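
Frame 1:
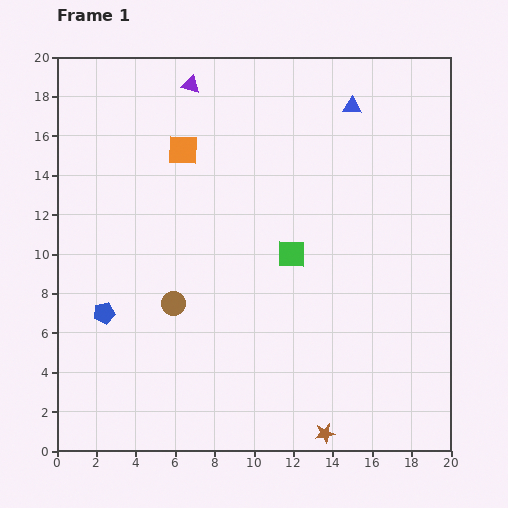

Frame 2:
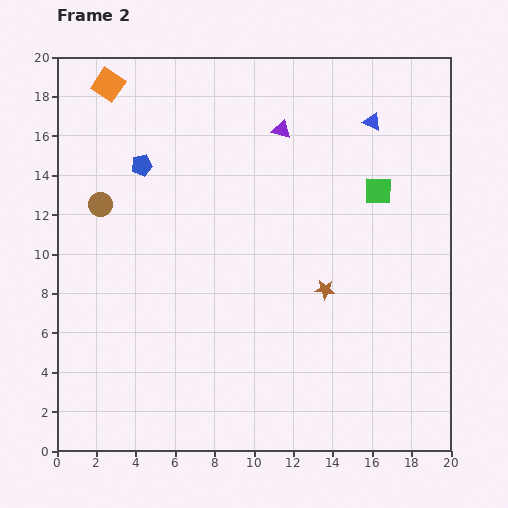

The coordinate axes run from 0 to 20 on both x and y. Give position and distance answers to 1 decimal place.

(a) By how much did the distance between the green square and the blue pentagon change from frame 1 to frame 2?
+2.1

Distance in frame 1: 10.0. Distance in frame 2: 12.1.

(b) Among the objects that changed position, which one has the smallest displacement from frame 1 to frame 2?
the blue triangle

(moved 1.3)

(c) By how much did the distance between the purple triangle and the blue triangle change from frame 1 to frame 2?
-3.7

Distance in frame 1: 8.3. Distance in frame 2: 4.6.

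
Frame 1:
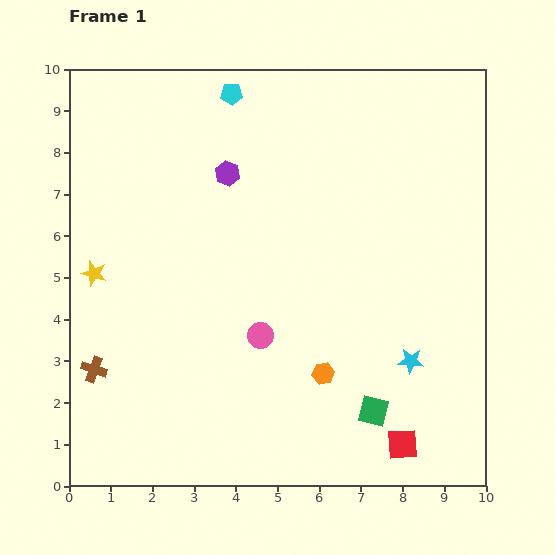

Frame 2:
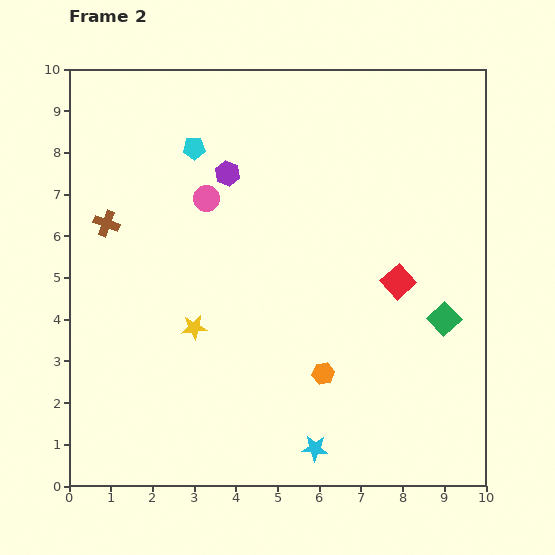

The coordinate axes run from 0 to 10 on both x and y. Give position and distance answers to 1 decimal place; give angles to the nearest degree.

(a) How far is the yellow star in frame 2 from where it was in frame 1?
2.7

The yellow star moved from (0.6, 5.1) to (3.0, 3.8), a distance of √(2.4² + 1.3²) ≈ 2.7.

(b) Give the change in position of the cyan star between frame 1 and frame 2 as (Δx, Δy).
(-2.3, -2.1)

The cyan star was at (8.2, 3.0) in frame 1 and (5.9, 0.9) in frame 2.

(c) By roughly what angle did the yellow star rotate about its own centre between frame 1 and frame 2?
22° counter-clockwise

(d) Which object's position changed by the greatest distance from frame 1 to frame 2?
the red square

(moved 3.9; next 3.5)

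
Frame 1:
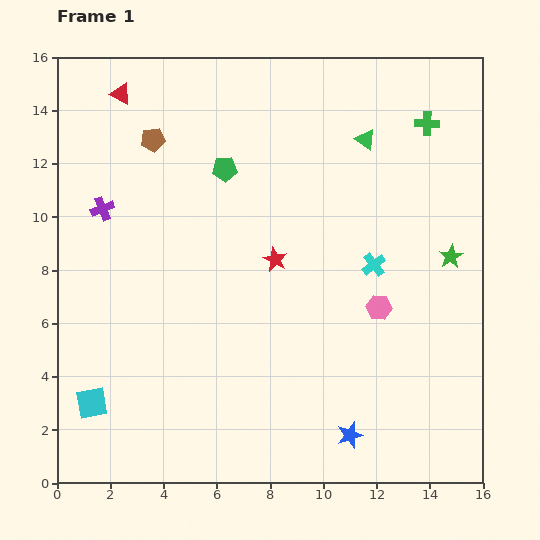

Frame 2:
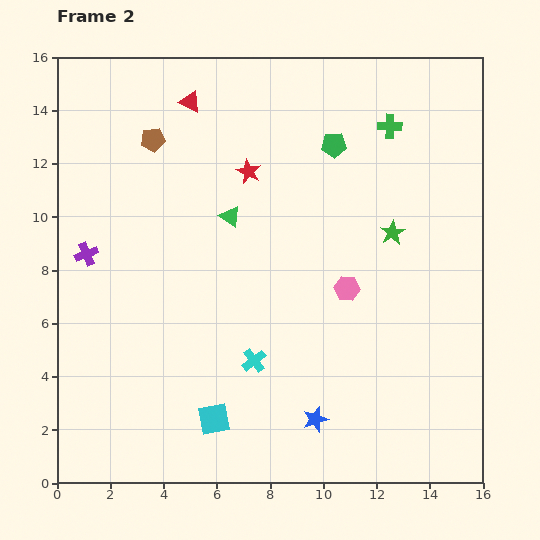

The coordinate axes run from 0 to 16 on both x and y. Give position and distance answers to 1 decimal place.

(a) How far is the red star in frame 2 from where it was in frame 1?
3.4

The red star moved from (8.2, 8.4) to (7.2, 11.7), a distance of √(1.0² + 3.3²) ≈ 3.4.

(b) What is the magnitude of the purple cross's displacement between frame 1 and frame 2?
1.8

The purple cross moved from (1.7, 10.3) to (1.1, 8.6), a distance of √(0.6² + 1.7²) ≈ 1.8.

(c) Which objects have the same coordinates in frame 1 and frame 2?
the brown pentagon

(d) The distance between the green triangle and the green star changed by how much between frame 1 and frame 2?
+0.7

Distance in frame 1: 5.4. Distance in frame 2: 6.1.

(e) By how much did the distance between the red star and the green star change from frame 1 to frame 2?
-0.7

Distance in frame 1: 6.6. Distance in frame 2: 5.9.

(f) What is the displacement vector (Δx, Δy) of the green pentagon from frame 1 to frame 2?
(4.1, 0.9)

The green pentagon was at (6.3, 11.8) in frame 1 and (10.4, 12.7) in frame 2.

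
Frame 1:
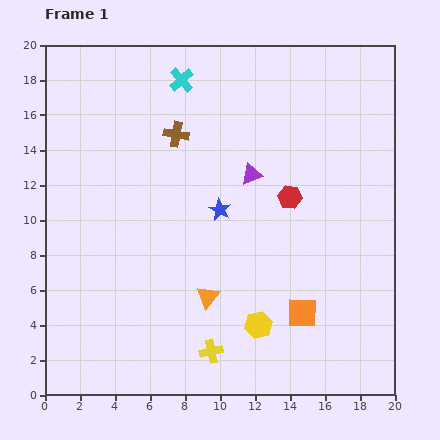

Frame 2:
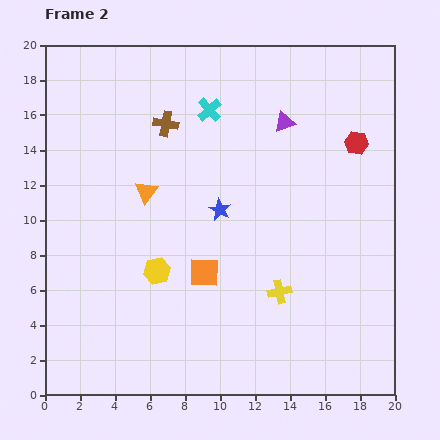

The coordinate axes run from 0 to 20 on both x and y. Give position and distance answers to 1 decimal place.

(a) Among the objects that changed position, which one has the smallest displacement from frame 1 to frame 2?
the brown cross

(moved 0.8)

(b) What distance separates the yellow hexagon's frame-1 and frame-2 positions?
6.6

The yellow hexagon moved from (12.2, 4.0) to (6.4, 7.1), a distance of √(5.8² + 3.1²) ≈ 6.6.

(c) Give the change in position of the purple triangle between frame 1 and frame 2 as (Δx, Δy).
(1.9, 3.0)

The purple triangle was at (11.8, 12.6) in frame 1 and (13.7, 15.6) in frame 2.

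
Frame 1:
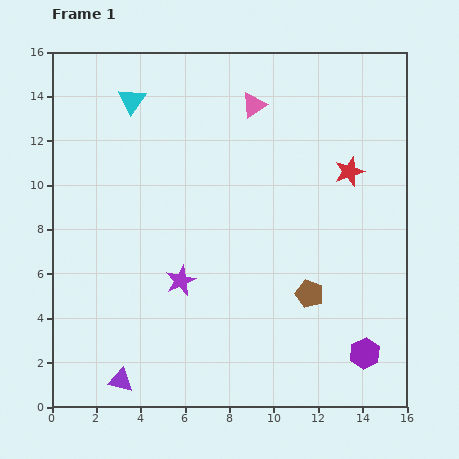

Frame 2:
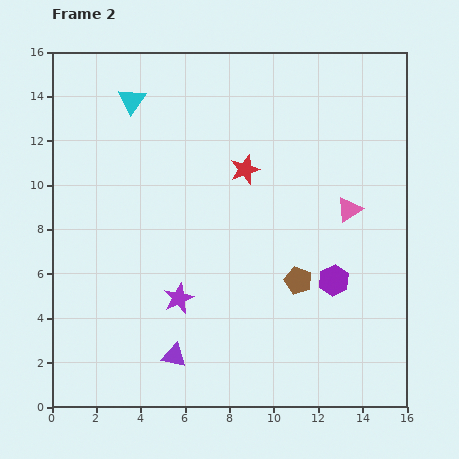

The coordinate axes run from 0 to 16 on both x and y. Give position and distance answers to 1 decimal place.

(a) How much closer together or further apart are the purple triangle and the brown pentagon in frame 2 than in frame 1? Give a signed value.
-2.8

Distance in frame 1: 9.4. Distance in frame 2: 6.6.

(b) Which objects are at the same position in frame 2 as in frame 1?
the cyan triangle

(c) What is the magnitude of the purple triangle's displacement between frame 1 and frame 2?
2.6

The purple triangle moved from (3.1, 1.2) to (5.5, 2.3), a distance of √(2.4² + 1.1²) ≈ 2.6.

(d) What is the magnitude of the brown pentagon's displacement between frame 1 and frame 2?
0.8

The brown pentagon moved from (11.6, 5.1) to (11.1, 5.7), a distance of √(0.5² + 0.6²) ≈ 0.8.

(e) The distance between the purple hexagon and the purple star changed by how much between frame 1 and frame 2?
-1.9

Distance in frame 1: 8.9. Distance in frame 2: 7.0.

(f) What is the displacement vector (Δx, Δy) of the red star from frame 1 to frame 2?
(-4.7, 0.1)

The red star was at (13.4, 10.6) in frame 1 and (8.7, 10.7) in frame 2.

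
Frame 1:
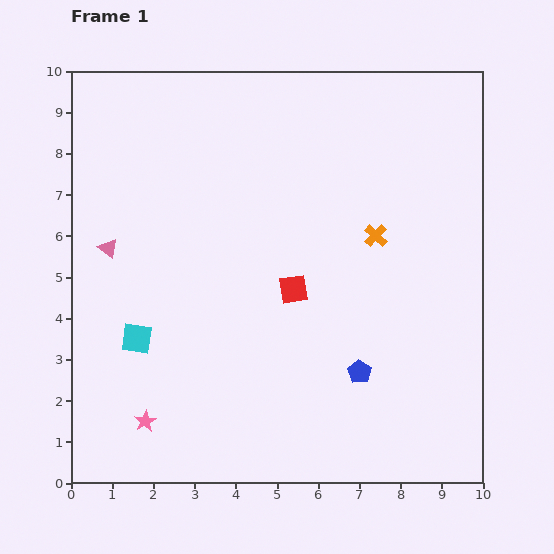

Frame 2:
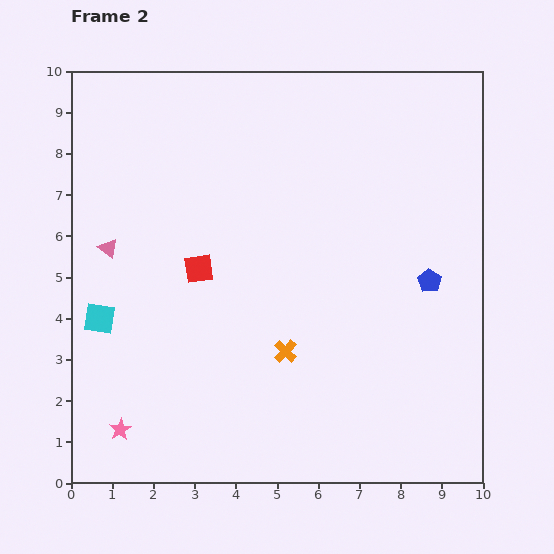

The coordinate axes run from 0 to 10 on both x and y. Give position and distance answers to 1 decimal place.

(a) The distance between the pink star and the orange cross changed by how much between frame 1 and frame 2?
-2.8

Distance in frame 1: 7.2. Distance in frame 2: 4.4.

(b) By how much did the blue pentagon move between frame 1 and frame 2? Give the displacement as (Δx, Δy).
(1.7, 2.2)

The blue pentagon was at (7.0, 2.7) in frame 1 and (8.7, 4.9) in frame 2.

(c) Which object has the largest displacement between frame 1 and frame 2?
the orange cross

(moved 3.6; next 2.8)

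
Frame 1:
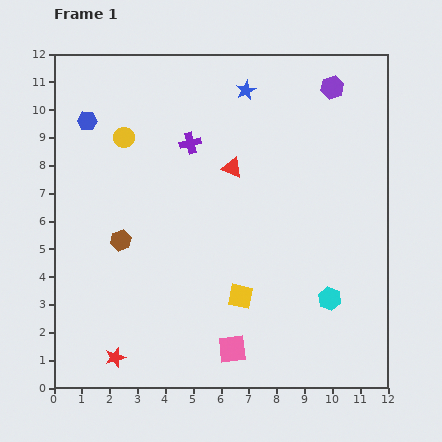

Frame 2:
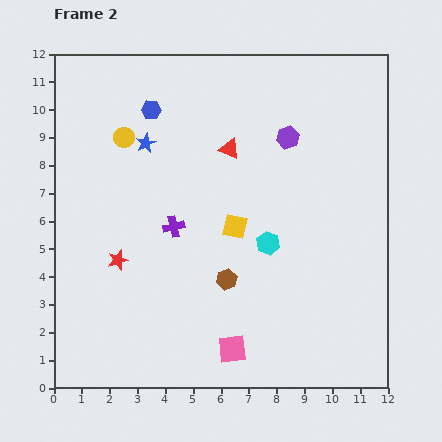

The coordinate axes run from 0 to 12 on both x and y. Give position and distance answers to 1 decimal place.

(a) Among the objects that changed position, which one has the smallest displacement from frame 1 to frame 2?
the red triangle

(moved 0.7)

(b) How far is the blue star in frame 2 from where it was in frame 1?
4.1

The blue star moved from (6.9, 10.7) to (3.3, 8.8), a distance of √(3.6² + 1.9²) ≈ 4.1.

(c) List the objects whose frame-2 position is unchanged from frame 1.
the yellow circle, the pink square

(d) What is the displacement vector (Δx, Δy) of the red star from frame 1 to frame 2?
(0.1, 3.5)

The red star was at (2.2, 1.1) in frame 1 and (2.3, 4.6) in frame 2.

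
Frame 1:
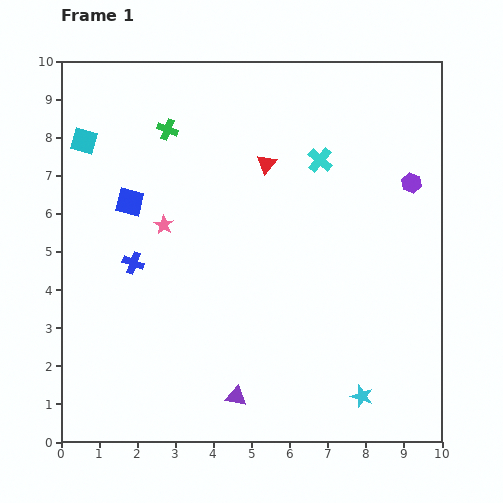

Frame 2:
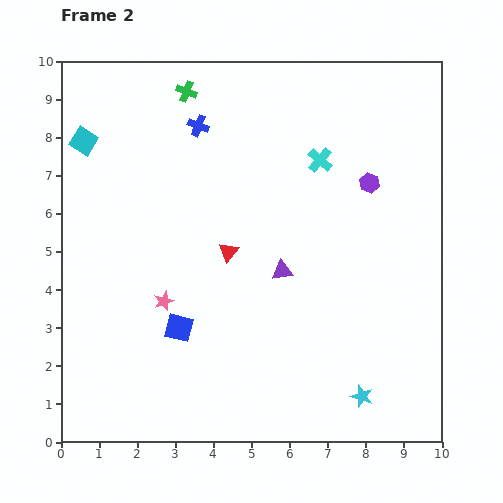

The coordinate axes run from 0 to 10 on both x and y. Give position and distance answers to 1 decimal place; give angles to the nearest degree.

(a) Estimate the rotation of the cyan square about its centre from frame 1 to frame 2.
18° clockwise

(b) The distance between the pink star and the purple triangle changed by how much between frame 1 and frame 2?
-1.7

Distance in frame 1: 4.9. Distance in frame 2: 3.2.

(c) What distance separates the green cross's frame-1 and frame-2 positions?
1.1

The green cross moved from (2.8, 8.2) to (3.3, 9.2), a distance of √(0.5² + 1.0²) ≈ 1.1.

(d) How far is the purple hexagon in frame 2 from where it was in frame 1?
1.1

The purple hexagon moved from (9.2, 6.8) to (8.1, 6.8), a distance of √(1.1² + 0.0²) ≈ 1.1.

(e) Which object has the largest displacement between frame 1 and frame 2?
the blue cross

(moved 4.0; next 3.5)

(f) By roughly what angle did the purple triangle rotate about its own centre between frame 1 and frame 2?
19° counter-clockwise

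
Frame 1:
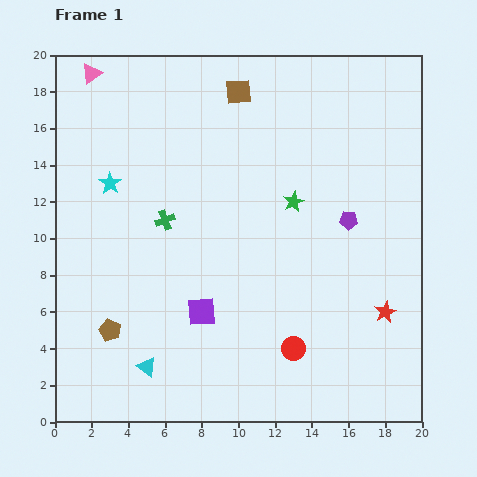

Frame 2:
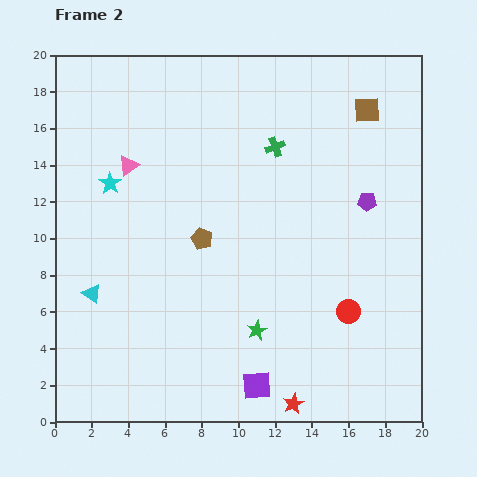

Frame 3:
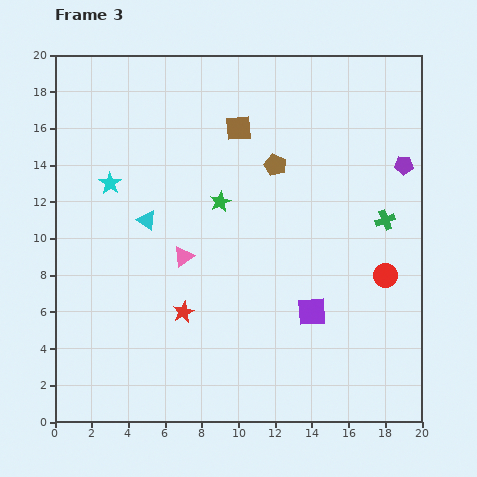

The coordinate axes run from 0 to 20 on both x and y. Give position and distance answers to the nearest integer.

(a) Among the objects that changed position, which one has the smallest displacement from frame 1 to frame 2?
the purple pentagon

(moved 1)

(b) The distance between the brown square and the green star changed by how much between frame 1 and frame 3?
-3

Distance in frame 1: 7. Distance in frame 3: 4.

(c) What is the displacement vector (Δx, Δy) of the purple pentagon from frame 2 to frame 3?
(2, 2)

The purple pentagon was at (17, 12) in frame 2 and (19, 14) in frame 3.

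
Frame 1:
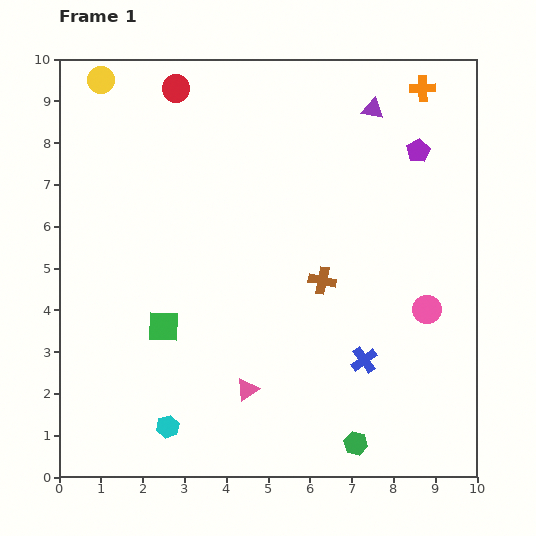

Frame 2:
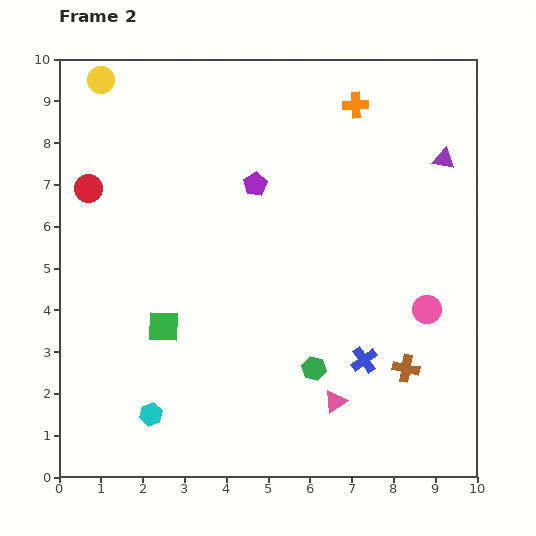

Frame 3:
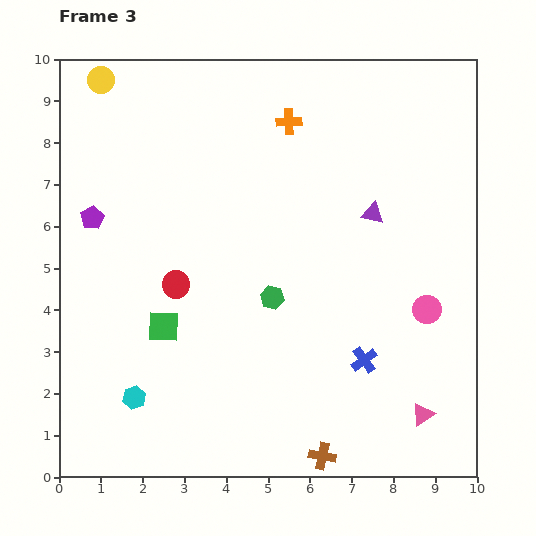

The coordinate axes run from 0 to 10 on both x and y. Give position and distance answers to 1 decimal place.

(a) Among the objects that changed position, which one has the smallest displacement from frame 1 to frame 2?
the cyan hexagon

(moved 0.5)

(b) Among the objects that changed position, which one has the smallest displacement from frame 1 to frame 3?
the cyan hexagon

(moved 1.1)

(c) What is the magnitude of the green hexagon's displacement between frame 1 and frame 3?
4.0

The green hexagon moved from (7.1, 0.8) to (5.1, 4.3), a distance of √(2.0² + 3.5²) ≈ 4.0.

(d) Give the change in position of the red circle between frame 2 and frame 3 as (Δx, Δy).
(2.1, -2.3)

The red circle was at (0.7, 6.9) in frame 2 and (2.8, 4.6) in frame 3.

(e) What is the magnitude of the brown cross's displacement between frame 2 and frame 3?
2.9

The brown cross moved from (8.3, 2.6) to (6.3, 0.5), a distance of √(2.0² + 2.1²) ≈ 2.9.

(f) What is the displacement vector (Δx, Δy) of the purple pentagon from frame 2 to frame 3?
(-3.9, -0.8)

The purple pentagon was at (4.7, 7.0) in frame 2 and (0.8, 6.2) in frame 3.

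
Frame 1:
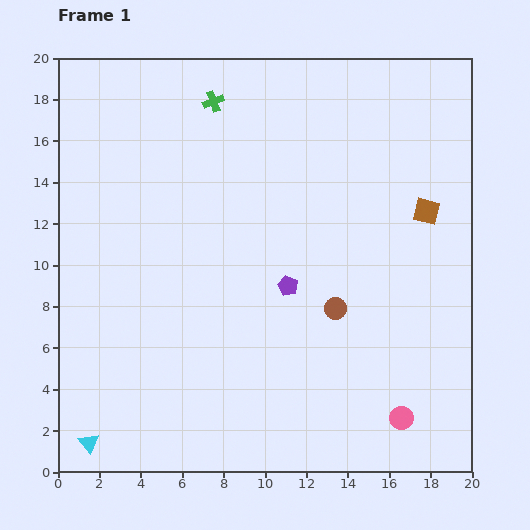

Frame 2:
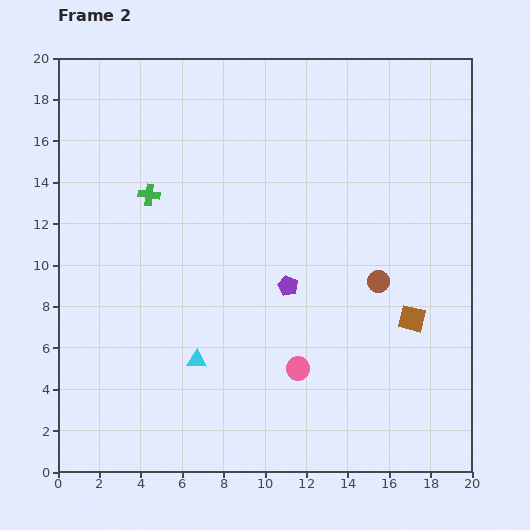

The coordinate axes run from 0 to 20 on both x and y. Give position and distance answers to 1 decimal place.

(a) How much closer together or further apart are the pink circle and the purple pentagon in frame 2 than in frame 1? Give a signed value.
-4.4

Distance in frame 1: 8.4. Distance in frame 2: 4.0.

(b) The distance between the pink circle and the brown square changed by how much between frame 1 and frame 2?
-4.1

Distance in frame 1: 10.1. Distance in frame 2: 6.0.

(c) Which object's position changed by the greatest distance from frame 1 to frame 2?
the cyan triangle

(moved 6.6; next 5.5)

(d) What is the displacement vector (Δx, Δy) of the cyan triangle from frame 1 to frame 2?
(5.2, 4.0)

The cyan triangle was at (1.5, 1.4) in frame 1 and (6.7, 5.4) in frame 2.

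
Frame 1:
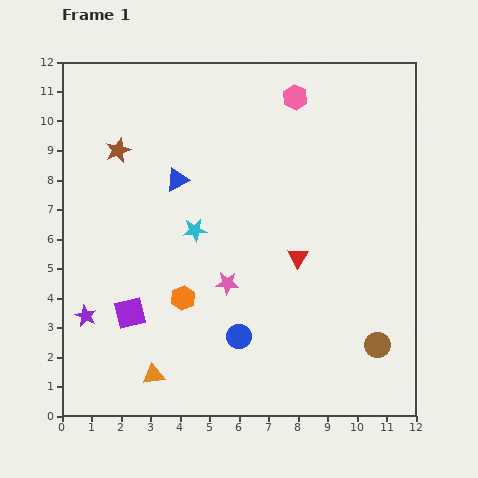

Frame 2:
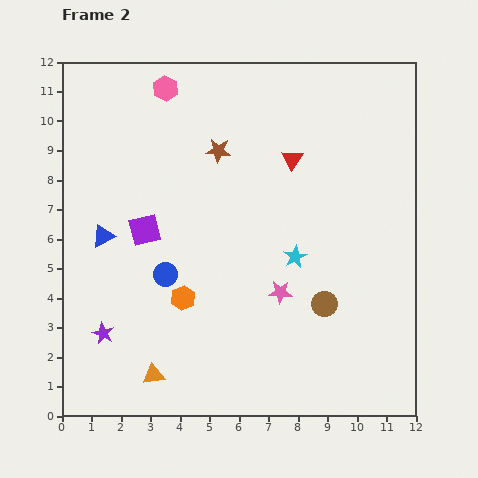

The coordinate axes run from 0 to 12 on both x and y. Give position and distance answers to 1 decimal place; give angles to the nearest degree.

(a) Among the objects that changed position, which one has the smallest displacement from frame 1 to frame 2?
the purple star

(moved 0.8)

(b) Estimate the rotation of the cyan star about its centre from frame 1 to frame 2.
20° counter-clockwise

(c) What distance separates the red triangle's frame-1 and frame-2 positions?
3.3

The red triangle moved from (8.0, 5.4) to (7.8, 8.7), a distance of √(0.2² + 3.3²) ≈ 3.3.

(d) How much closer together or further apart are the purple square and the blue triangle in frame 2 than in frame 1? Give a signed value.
-3.4

Distance in frame 1: 4.8. Distance in frame 2: 1.4.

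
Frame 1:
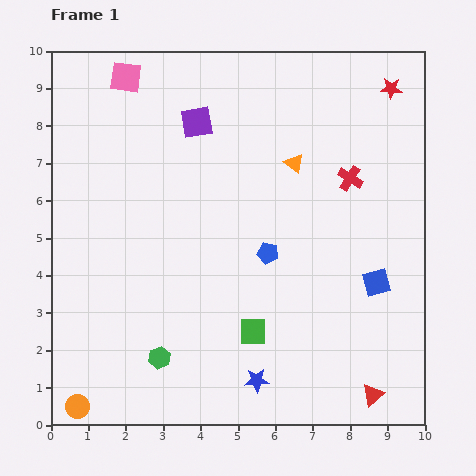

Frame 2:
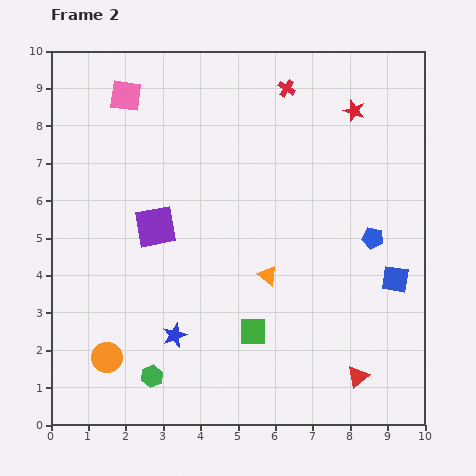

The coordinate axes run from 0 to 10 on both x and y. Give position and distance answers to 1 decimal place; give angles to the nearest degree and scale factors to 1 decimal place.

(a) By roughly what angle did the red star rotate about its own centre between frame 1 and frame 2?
16° clockwise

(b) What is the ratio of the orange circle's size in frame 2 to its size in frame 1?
1.3×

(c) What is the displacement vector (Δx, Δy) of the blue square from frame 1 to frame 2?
(0.5, 0.1)

The blue square was at (8.7, 3.8) in frame 1 and (9.2, 3.9) in frame 2.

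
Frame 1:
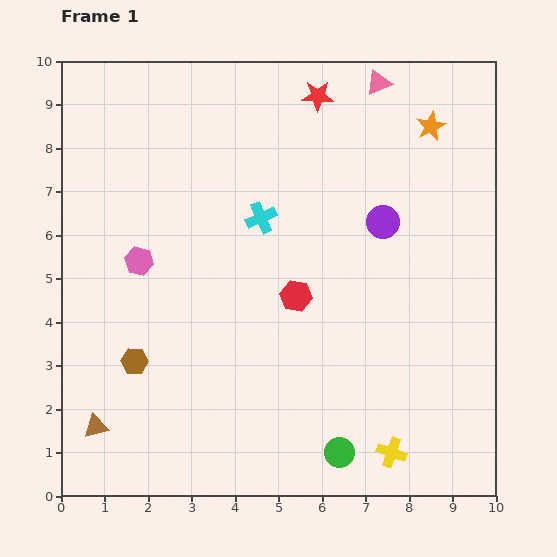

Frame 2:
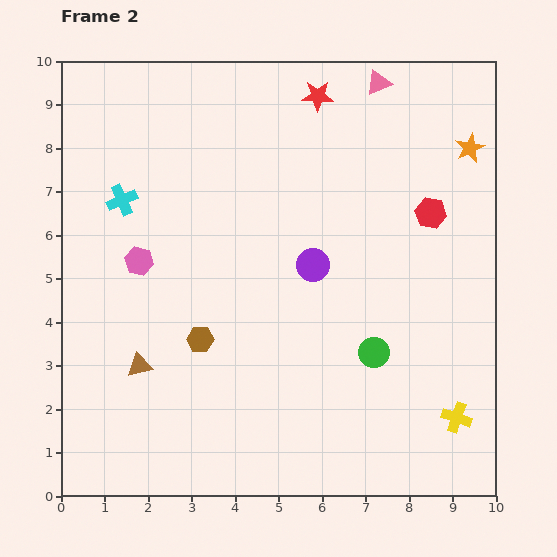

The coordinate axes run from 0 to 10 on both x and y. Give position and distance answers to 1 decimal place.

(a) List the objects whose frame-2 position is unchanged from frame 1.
the pink triangle, the red star, the pink hexagon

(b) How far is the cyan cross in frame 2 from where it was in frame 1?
3.2

The cyan cross moved from (4.6, 6.4) to (1.4, 6.8), a distance of √(3.2² + 0.4²) ≈ 3.2.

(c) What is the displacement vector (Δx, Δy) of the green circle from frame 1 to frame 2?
(0.8, 2.3)

The green circle was at (6.4, 1.0) in frame 1 and (7.2, 3.3) in frame 2.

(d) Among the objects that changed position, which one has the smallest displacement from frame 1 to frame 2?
the orange star

(moved 1.0)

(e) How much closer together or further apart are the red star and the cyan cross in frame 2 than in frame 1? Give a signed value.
+2.0

Distance in frame 1: 3.1. Distance in frame 2: 5.1.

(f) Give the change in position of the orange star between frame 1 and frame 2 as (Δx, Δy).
(0.9, -0.5)

The orange star was at (8.5, 8.5) in frame 1 and (9.4, 8.0) in frame 2.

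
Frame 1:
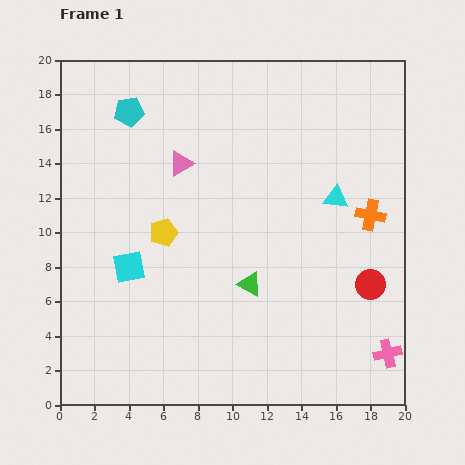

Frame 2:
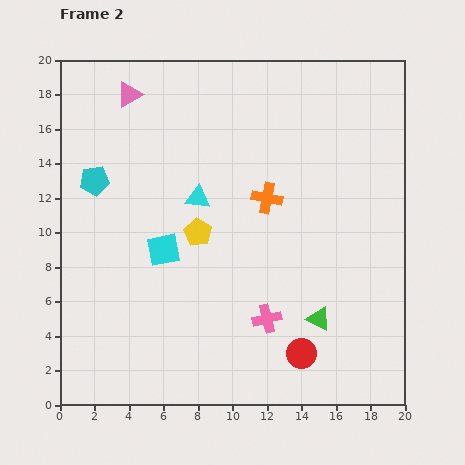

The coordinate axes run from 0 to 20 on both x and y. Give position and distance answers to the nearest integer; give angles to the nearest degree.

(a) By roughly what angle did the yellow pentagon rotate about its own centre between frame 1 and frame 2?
22° counter-clockwise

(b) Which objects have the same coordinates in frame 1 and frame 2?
none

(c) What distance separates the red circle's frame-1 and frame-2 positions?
6

The red circle moved from (18, 7) to (14, 3), a distance of √(4² + 4²) ≈ 6.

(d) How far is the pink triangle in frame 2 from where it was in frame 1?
5

The pink triangle moved from (7, 14) to (4, 18), a distance of √(3² + 4²) ≈ 5.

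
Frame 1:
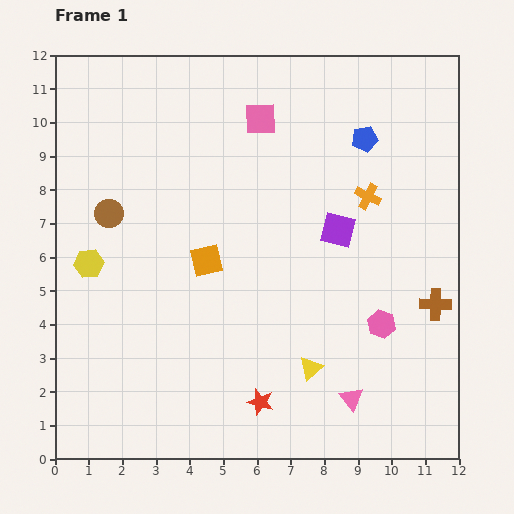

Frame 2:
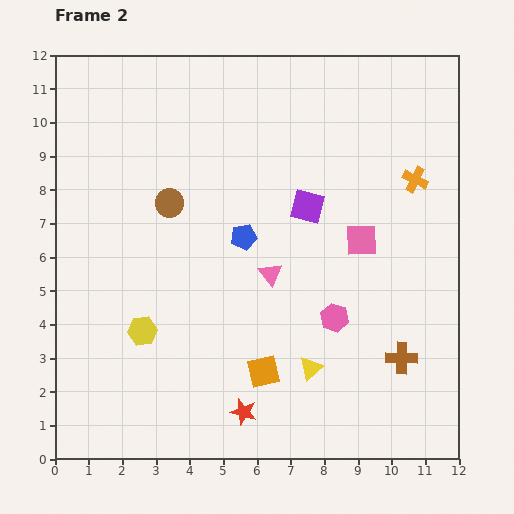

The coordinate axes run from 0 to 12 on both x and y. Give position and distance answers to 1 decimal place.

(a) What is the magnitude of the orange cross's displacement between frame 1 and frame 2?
1.5

The orange cross moved from (9.3, 7.8) to (10.7, 8.3), a distance of √(1.4² + 0.5²) ≈ 1.5.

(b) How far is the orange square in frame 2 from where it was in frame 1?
3.7

The orange square moved from (4.5, 5.9) to (6.2, 2.6), a distance of √(1.7² + 3.3²) ≈ 3.7.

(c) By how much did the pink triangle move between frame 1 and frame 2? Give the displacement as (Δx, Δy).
(-2.4, 3.7)

The pink triangle was at (8.8, 1.8) in frame 1 and (6.4, 5.5) in frame 2.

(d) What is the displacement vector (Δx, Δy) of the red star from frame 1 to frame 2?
(-0.5, -0.3)

The red star was at (6.1, 1.7) in frame 1 and (5.6, 1.4) in frame 2.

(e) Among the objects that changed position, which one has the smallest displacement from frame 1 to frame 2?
the red star

(moved 0.6)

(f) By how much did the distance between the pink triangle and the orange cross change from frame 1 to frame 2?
-0.9

Distance in frame 1: 6.0. Distance in frame 2: 5.1.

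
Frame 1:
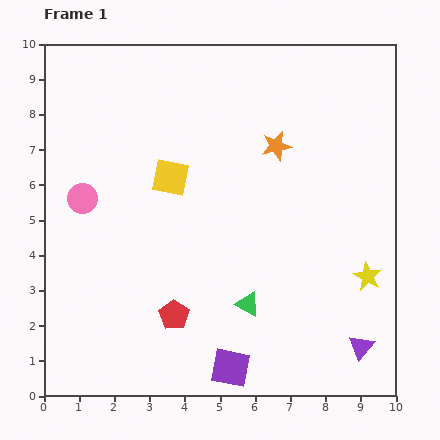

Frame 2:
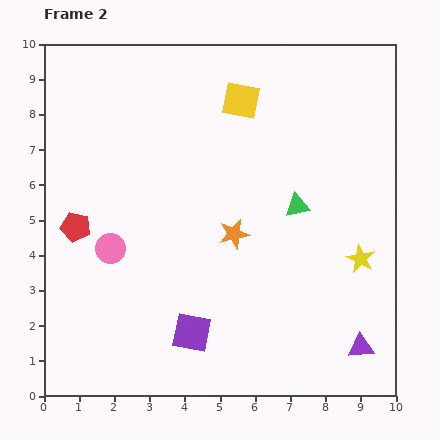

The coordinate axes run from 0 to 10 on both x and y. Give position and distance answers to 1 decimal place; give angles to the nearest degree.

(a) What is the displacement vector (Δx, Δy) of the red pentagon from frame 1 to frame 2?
(-2.8, 2.5)

The red pentagon was at (3.7, 2.3) in frame 1 and (0.9, 4.8) in frame 2.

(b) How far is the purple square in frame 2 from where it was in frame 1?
1.5

The purple square moved from (5.3, 0.8) to (4.2, 1.8), a distance of √(1.1² + 1.0²) ≈ 1.5.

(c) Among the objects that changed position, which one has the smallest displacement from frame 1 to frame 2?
the yellow star

(moved 0.5)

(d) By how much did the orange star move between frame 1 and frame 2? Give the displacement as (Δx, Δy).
(-1.2, -2.5)

The orange star was at (6.6, 7.1) in frame 1 and (5.4, 4.6) in frame 2.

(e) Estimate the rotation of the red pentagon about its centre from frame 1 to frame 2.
22° counter-clockwise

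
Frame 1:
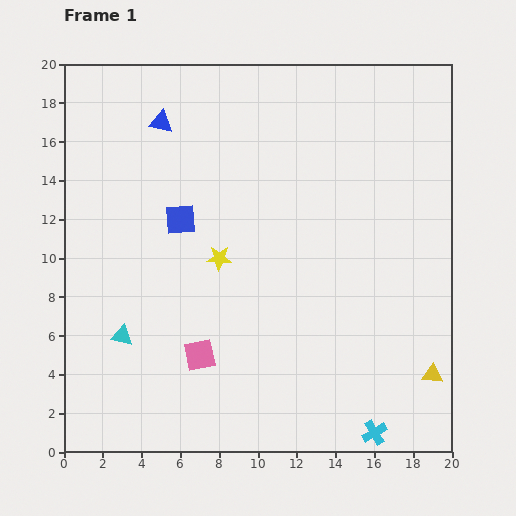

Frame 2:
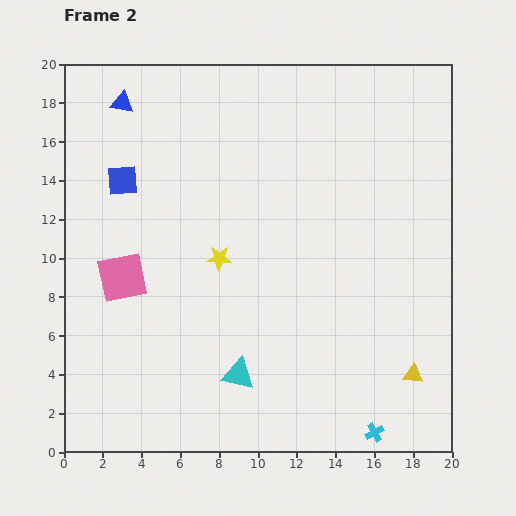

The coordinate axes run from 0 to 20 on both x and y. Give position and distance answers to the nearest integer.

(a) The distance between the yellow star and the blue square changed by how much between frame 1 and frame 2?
+3

Distance in frame 1: 3. Distance in frame 2: 6.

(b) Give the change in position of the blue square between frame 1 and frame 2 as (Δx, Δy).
(-3, 2)

The blue square was at (6, 12) in frame 1 and (3, 14) in frame 2.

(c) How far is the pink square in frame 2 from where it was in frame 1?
6

The pink square moved from (7, 5) to (3, 9), a distance of √(4² + 4²) ≈ 6.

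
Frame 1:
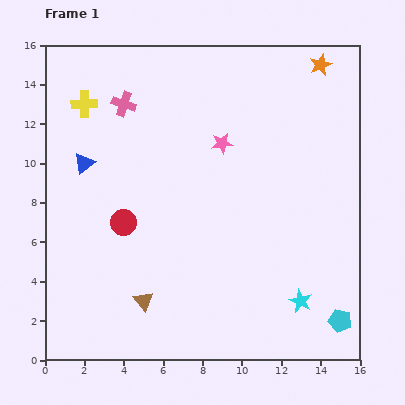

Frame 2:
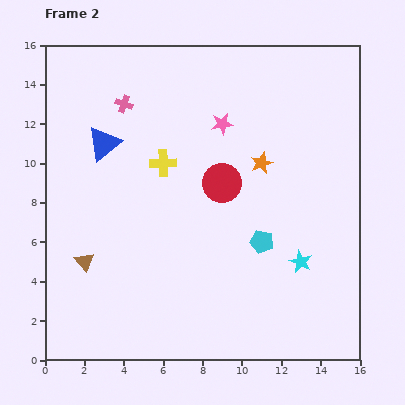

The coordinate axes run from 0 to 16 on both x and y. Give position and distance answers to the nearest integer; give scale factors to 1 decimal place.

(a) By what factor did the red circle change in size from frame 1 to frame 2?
1.5×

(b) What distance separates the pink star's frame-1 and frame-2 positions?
1

The pink star moved from (9, 11) to (9, 12), a distance of √(0² + 1²) ≈ 1.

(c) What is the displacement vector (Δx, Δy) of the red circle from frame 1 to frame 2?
(5, 2)

The red circle was at (4, 7) in frame 1 and (9, 9) in frame 2.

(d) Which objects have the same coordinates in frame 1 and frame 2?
the pink cross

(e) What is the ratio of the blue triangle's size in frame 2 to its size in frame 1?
1.6×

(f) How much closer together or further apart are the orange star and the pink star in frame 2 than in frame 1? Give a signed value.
-3

Distance in frame 1: 6. Distance in frame 2: 3.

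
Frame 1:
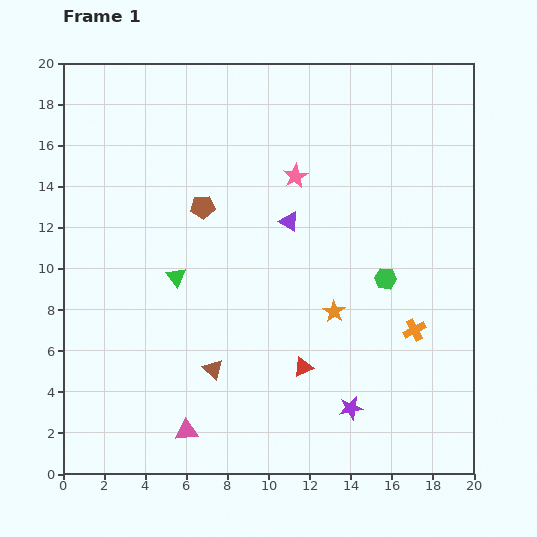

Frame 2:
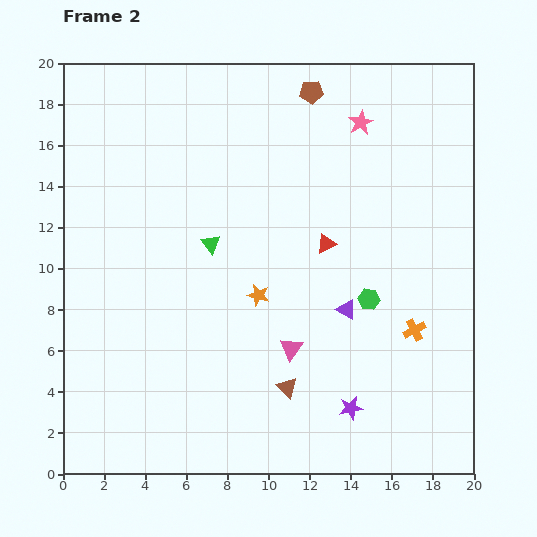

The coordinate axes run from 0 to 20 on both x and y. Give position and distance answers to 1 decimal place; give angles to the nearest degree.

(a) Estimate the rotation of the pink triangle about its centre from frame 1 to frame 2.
50° counter-clockwise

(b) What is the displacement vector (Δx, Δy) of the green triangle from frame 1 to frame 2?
(1.7, 1.6)

The green triangle was at (5.5, 9.6) in frame 1 and (7.2, 11.2) in frame 2.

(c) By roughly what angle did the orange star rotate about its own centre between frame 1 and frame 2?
18° counter-clockwise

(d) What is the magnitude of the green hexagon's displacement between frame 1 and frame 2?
1.3

The green hexagon moved from (15.7, 9.5) to (14.9, 8.5), a distance of √(0.8² + 1.0²) ≈ 1.3.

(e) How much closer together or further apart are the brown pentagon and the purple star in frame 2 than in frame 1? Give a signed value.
+3.3

Distance in frame 1: 12.2. Distance in frame 2: 15.5.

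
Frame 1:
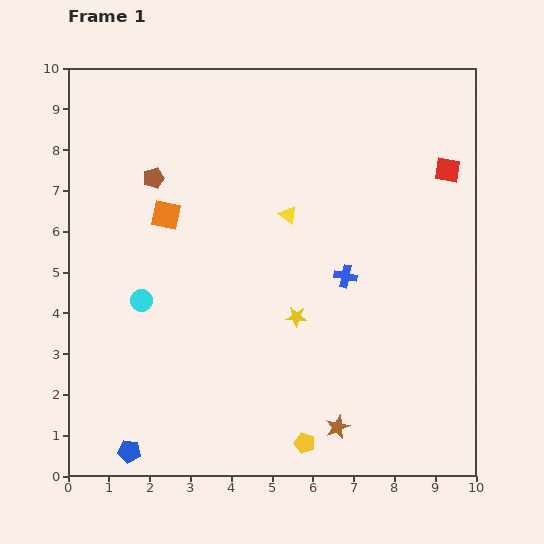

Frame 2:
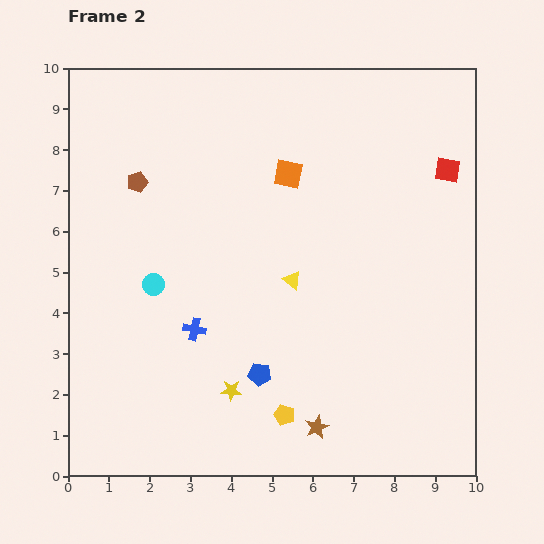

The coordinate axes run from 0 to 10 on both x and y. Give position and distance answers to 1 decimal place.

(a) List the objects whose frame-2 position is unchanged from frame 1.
the red square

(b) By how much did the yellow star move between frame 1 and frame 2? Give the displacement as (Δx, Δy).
(-1.6, -1.8)

The yellow star was at (5.6, 3.9) in frame 1 and (4.0, 2.1) in frame 2.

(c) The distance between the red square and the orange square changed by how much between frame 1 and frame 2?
-3.1

Distance in frame 1: 7.0. Distance in frame 2: 3.9.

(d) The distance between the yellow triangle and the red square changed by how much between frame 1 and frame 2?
+0.6

Distance in frame 1: 4.1. Distance in frame 2: 4.7.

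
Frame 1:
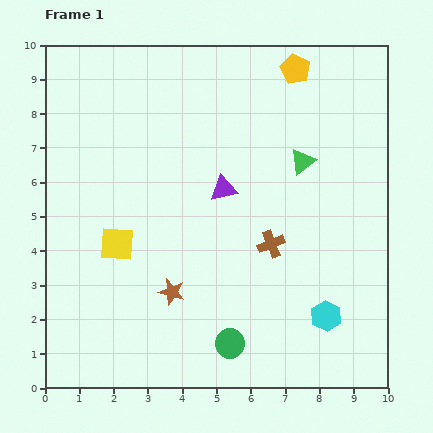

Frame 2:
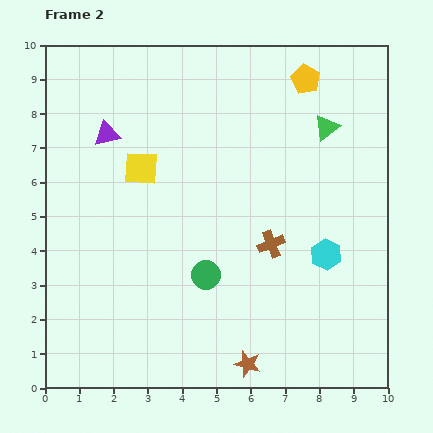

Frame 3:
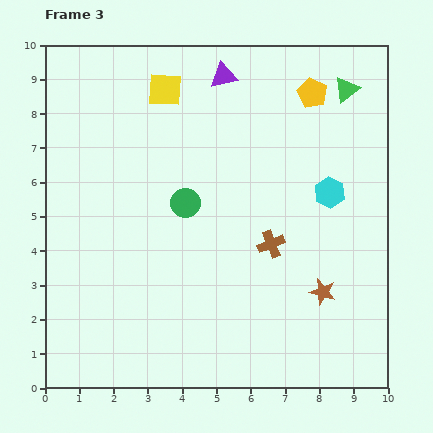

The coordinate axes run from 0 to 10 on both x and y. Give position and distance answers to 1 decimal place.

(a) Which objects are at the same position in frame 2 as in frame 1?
the brown cross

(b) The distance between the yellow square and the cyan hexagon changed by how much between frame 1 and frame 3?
-0.8

Distance in frame 1: 6.5. Distance in frame 3: 5.7.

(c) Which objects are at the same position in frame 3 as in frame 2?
the brown cross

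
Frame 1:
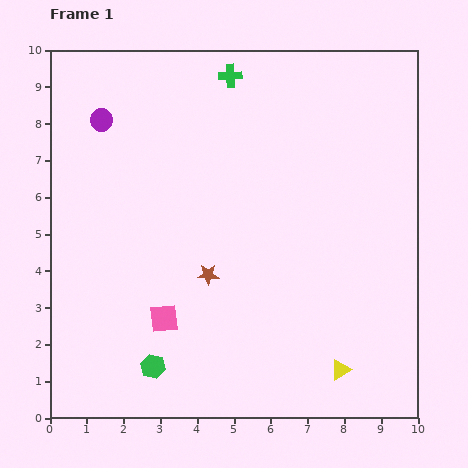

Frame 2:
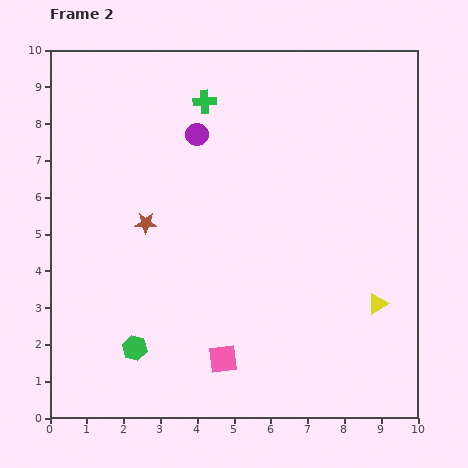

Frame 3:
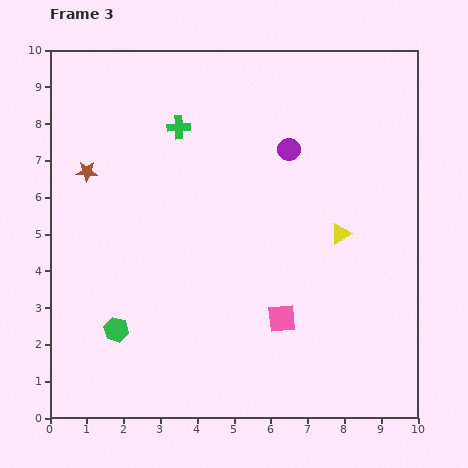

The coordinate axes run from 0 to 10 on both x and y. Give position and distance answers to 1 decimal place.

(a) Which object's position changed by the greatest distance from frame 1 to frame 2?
the purple circle

(moved 2.6; next 2.2)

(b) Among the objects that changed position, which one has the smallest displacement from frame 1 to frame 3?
the green hexagon

(moved 1.4)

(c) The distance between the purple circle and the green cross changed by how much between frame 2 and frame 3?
+2.2

Distance in frame 2: 0.9. Distance in frame 3: 3.1.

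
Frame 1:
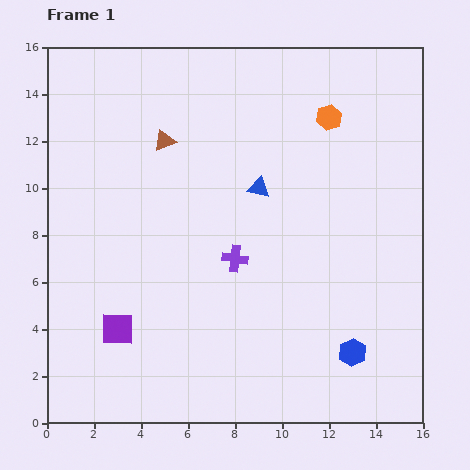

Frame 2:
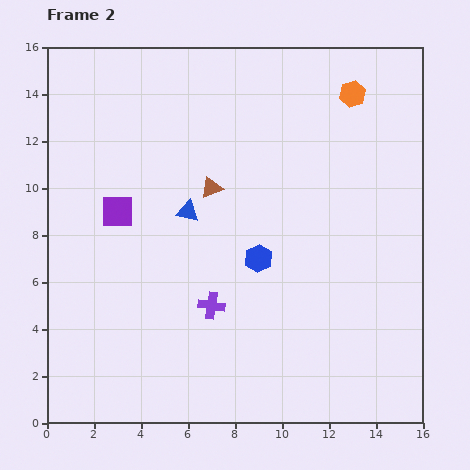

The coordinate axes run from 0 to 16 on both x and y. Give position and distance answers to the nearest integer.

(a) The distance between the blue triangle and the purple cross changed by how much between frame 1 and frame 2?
+1

Distance in frame 1: 3. Distance in frame 2: 4.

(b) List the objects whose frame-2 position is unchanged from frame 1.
none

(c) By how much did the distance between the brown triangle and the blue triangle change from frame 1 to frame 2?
-3

Distance in frame 1: 4. Distance in frame 2: 1.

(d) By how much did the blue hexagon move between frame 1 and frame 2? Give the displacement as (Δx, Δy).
(-4, 4)

The blue hexagon was at (13, 3) in frame 1 and (9, 7) in frame 2.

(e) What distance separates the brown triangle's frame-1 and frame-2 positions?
3

The brown triangle moved from (5, 12) to (7, 10), a distance of √(2² + 2²) ≈ 3.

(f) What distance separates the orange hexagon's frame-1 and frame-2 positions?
1

The orange hexagon moved from (12, 13) to (13, 14), a distance of √(1² + 1²) ≈ 1.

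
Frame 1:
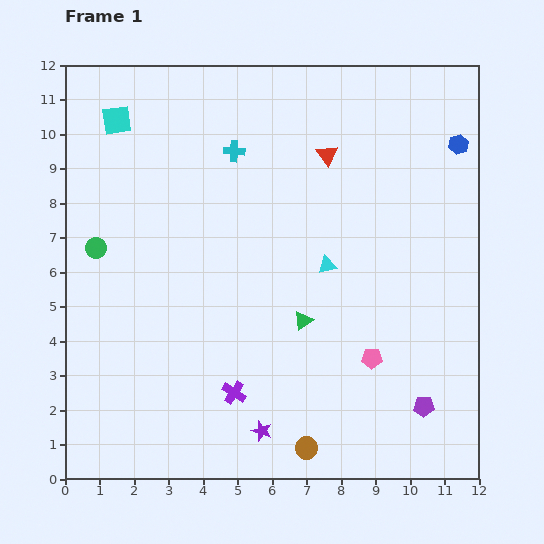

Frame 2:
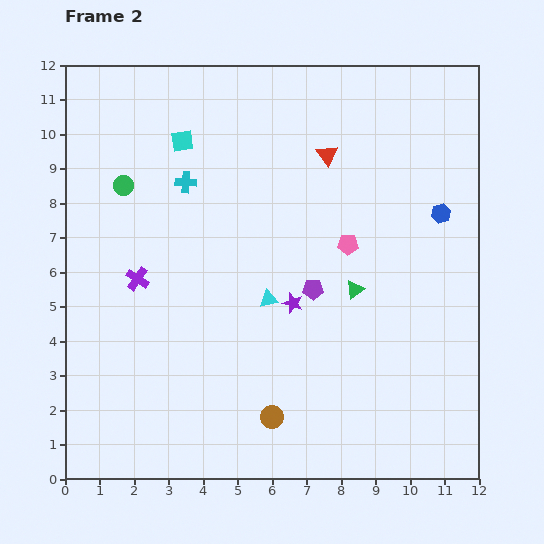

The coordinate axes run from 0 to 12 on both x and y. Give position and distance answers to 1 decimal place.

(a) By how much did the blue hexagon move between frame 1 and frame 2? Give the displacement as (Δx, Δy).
(-0.5, -2.0)

The blue hexagon was at (11.4, 9.7) in frame 1 and (10.9, 7.7) in frame 2.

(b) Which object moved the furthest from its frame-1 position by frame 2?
the purple pentagon

(moved 4.7; next 4.3)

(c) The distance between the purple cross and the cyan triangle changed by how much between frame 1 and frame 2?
-0.8

Distance in frame 1: 4.6. Distance in frame 2: 3.8.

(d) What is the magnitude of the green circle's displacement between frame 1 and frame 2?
2.0

The green circle moved from (0.9, 6.7) to (1.7, 8.5), a distance of √(0.8² + 1.8²) ≈ 2.0.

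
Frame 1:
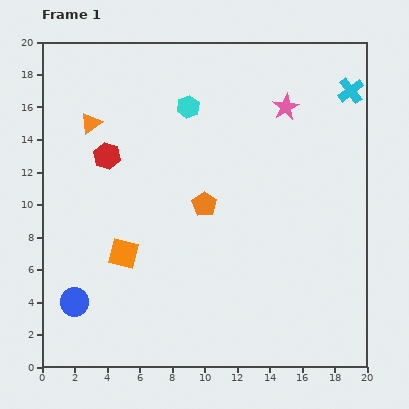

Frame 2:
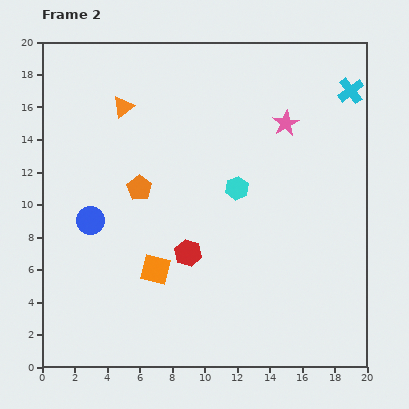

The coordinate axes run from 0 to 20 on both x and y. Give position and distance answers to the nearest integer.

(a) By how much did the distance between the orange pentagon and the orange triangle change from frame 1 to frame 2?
-4

Distance in frame 1: 9. Distance in frame 2: 5.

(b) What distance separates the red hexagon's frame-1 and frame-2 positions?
8

The red hexagon moved from (4, 13) to (9, 7), a distance of √(5² + 6²) ≈ 8.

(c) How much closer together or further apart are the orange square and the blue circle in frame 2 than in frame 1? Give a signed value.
+1

Distance in frame 1: 4. Distance in frame 2: 5.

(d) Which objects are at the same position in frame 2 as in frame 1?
the cyan cross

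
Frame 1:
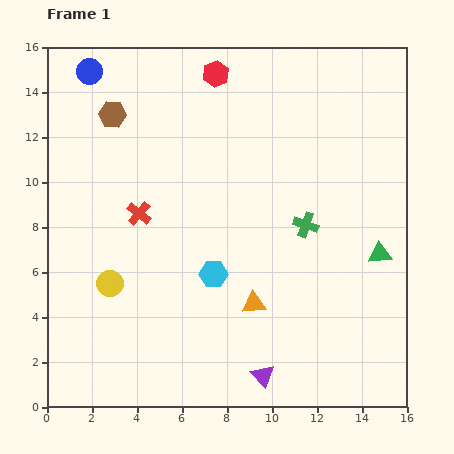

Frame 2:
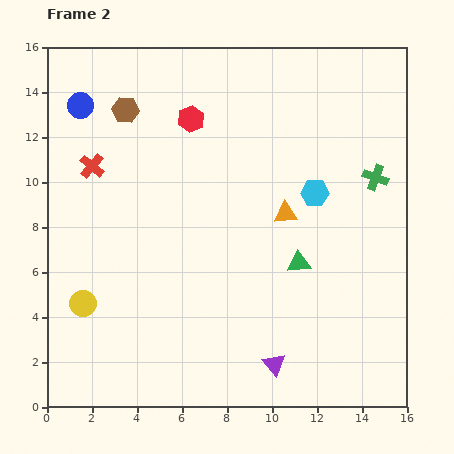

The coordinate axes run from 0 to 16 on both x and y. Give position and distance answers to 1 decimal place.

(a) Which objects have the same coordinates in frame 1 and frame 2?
none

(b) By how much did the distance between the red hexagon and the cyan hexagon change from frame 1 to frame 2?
-2.5

Distance in frame 1: 8.9. Distance in frame 2: 6.4.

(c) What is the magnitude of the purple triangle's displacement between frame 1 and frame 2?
0.7

The purple triangle moved from (9.6, 1.4) to (10.1, 1.9), a distance of √(0.5² + 0.5²) ≈ 0.7.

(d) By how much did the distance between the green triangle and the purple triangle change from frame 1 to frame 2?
-2.9

Distance in frame 1: 7.5. Distance in frame 2: 4.6.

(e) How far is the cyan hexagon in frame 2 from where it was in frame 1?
5.8

The cyan hexagon moved from (7.4, 5.9) to (11.9, 9.5), a distance of √(4.5² + 3.6²) ≈ 5.8.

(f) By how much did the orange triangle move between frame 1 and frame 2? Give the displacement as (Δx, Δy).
(1.4, 4.0)

The orange triangle was at (9.2, 4.6) in frame 1 and (10.6, 8.6) in frame 2.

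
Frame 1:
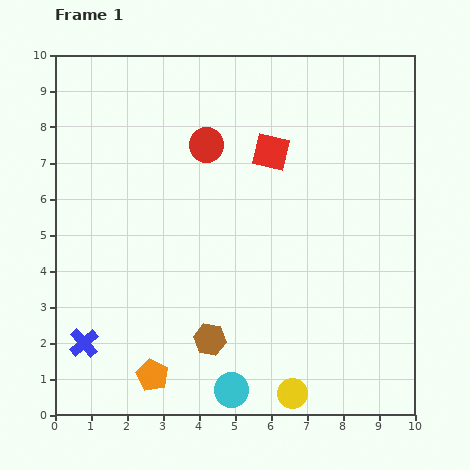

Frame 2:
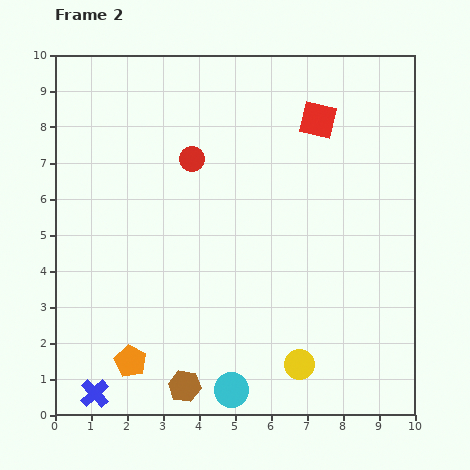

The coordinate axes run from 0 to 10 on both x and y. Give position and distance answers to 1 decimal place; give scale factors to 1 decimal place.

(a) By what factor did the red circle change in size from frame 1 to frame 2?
0.7×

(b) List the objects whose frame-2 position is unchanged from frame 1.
the cyan circle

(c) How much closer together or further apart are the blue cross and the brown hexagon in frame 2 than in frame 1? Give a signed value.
-1.0

Distance in frame 1: 3.5. Distance in frame 2: 2.5.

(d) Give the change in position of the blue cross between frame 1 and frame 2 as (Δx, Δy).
(0.3, -1.4)

The blue cross was at (0.8, 2.0) in frame 1 and (1.1, 0.6) in frame 2.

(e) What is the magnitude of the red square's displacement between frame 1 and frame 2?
1.6

The red square moved from (6.0, 7.3) to (7.3, 8.2), a distance of √(1.3² + 0.9²) ≈ 1.6.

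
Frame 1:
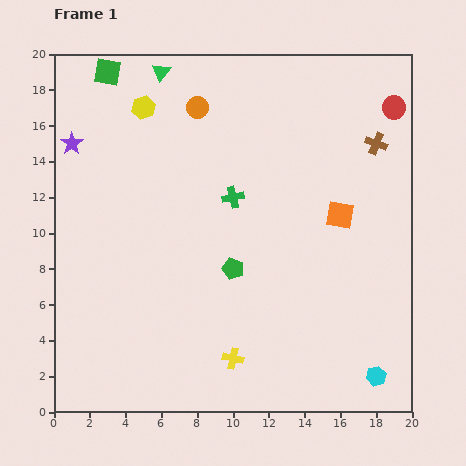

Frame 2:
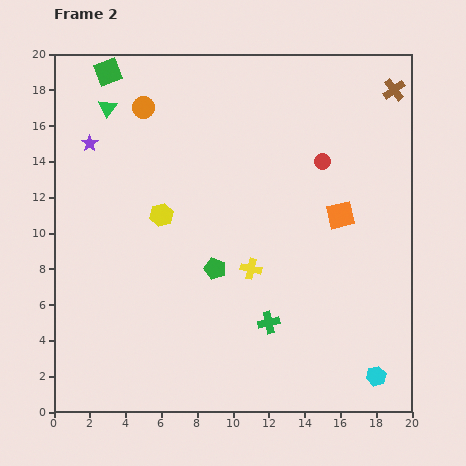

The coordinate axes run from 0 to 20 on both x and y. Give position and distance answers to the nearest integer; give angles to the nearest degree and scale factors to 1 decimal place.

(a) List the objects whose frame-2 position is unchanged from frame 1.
the cyan hexagon, the orange square, the green square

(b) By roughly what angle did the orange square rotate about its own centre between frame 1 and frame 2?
23° counter-clockwise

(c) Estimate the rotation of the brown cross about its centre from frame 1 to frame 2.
31° clockwise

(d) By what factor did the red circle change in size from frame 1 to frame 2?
0.6×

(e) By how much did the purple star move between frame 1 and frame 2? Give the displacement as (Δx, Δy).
(1, 0)

The purple star was at (1, 15) in frame 1 and (2, 15) in frame 2.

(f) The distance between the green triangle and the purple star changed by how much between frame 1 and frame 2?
-4

Distance in frame 1: 6. Distance in frame 2: 2.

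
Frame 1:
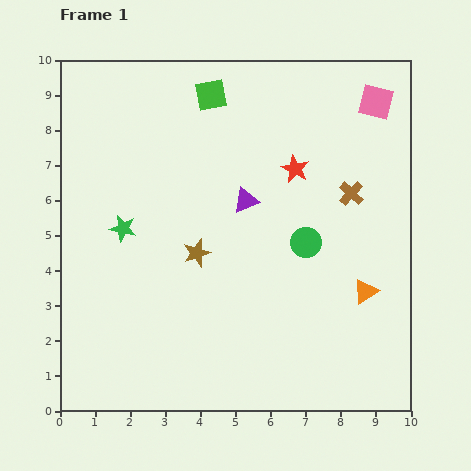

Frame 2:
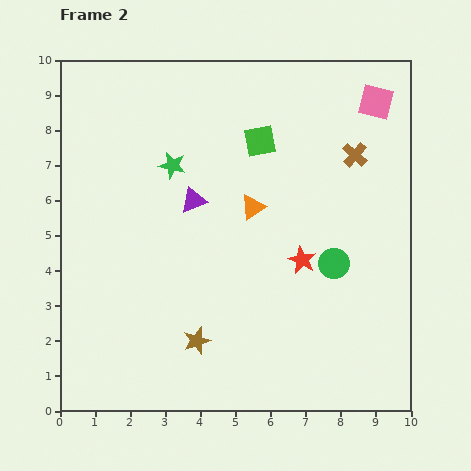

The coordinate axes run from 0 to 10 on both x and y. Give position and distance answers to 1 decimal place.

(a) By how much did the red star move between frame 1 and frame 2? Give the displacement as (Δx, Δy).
(0.2, -2.6)

The red star was at (6.7, 6.9) in frame 1 and (6.9, 4.3) in frame 2.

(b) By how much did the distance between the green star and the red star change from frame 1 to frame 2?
-0.6

Distance in frame 1: 5.2. Distance in frame 2: 4.6.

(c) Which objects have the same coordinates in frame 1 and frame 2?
the pink square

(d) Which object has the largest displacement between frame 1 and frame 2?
the orange triangle

(moved 4.0; next 2.6)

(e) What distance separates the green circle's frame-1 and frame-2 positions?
1.0

The green circle moved from (7.0, 4.8) to (7.8, 4.2), a distance of √(0.8² + 0.6²) ≈ 1.0.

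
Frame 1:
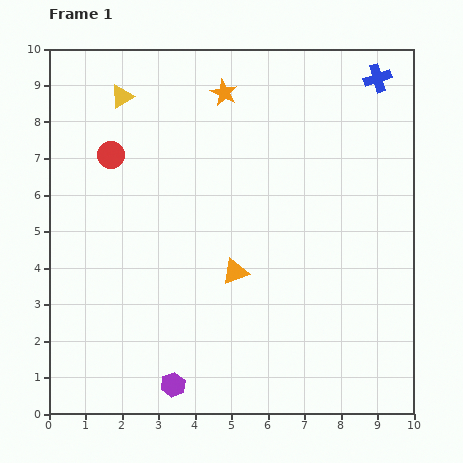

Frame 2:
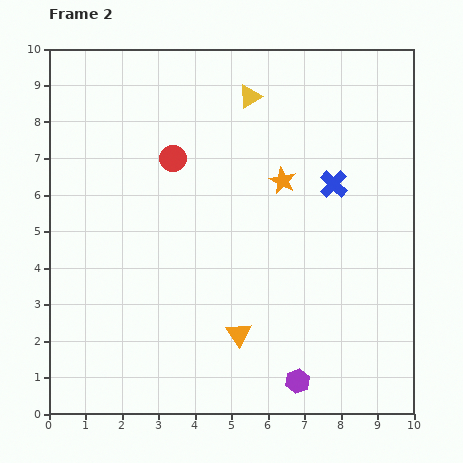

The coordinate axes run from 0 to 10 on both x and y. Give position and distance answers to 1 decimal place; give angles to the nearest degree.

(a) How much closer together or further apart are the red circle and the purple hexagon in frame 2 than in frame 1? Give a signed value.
+0.5

Distance in frame 1: 6.5. Distance in frame 2: 7.0.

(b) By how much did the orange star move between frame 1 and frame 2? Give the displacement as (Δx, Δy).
(1.6, -2.4)

The orange star was at (4.8, 8.8) in frame 1 and (6.4, 6.4) in frame 2.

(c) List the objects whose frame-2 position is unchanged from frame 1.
none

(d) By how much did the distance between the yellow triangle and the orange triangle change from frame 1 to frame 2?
+0.8

Distance in frame 1: 5.7. Distance in frame 2: 6.5.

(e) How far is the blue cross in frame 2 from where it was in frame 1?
3.1

The blue cross moved from (9.0, 9.2) to (7.8, 6.3), a distance of √(1.2² + 2.9²) ≈ 3.1.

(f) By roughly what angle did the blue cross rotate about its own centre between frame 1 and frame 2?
28° counter-clockwise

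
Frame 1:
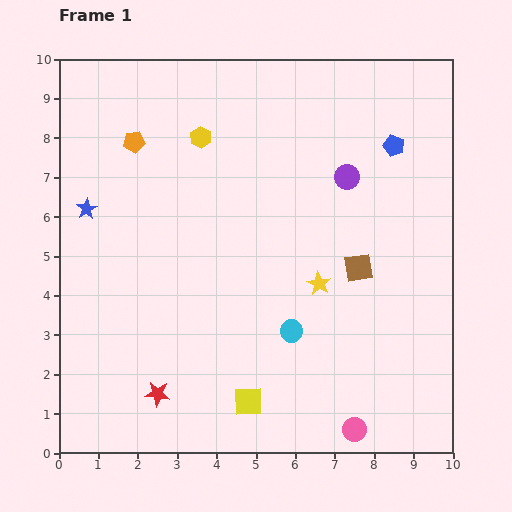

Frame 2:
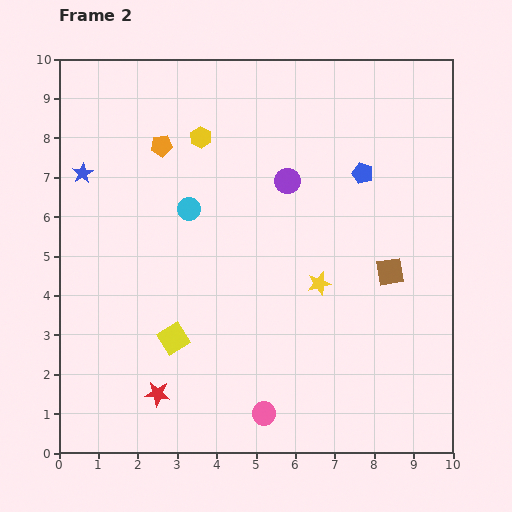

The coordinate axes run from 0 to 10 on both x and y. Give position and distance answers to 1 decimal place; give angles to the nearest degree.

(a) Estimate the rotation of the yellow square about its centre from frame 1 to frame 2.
31° counter-clockwise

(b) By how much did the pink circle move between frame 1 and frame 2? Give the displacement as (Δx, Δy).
(-2.3, 0.4)

The pink circle was at (7.5, 0.6) in frame 1 and (5.2, 1.0) in frame 2.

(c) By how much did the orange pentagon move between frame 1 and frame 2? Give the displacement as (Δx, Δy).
(0.7, -0.1)

The orange pentagon was at (1.9, 7.9) in frame 1 and (2.6, 7.8) in frame 2.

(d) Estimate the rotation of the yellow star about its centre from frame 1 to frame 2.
27° clockwise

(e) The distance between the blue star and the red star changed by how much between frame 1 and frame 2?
+0.9

Distance in frame 1: 5.0. Distance in frame 2: 5.9.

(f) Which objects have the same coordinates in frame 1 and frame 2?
the yellow star, the yellow hexagon, the red star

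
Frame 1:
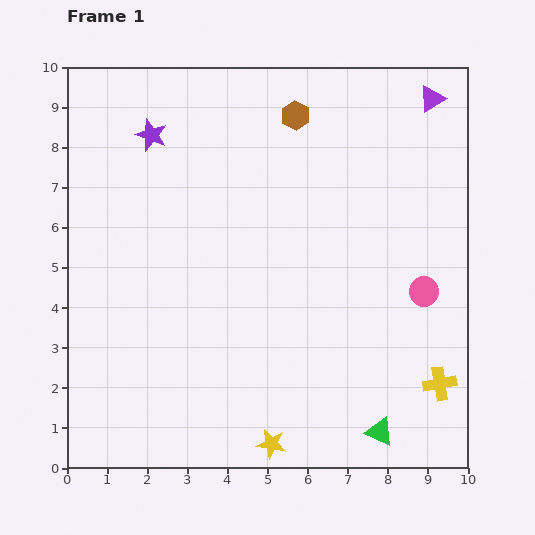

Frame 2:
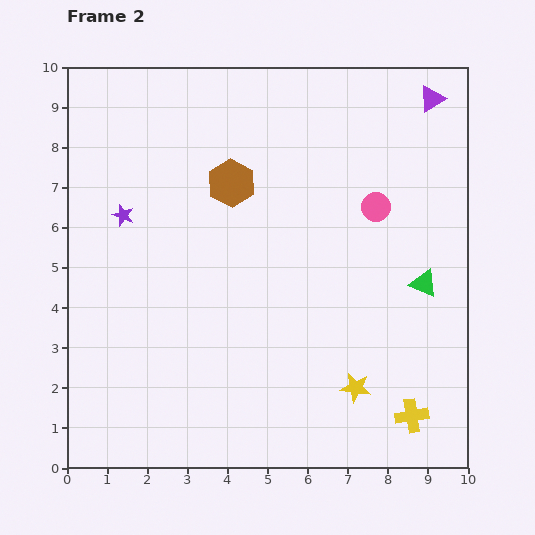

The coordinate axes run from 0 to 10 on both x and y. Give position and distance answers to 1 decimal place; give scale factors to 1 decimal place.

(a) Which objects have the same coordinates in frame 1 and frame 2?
the purple triangle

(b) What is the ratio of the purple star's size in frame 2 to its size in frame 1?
0.7×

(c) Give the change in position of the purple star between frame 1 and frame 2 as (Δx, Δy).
(-0.7, -2.0)

The purple star was at (2.1, 8.3) in frame 1 and (1.4, 6.3) in frame 2.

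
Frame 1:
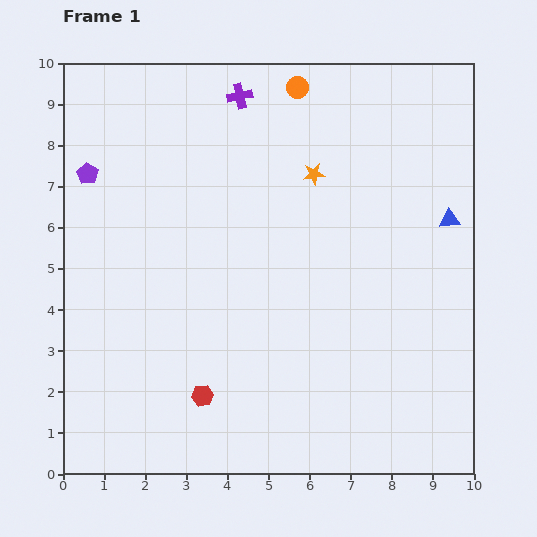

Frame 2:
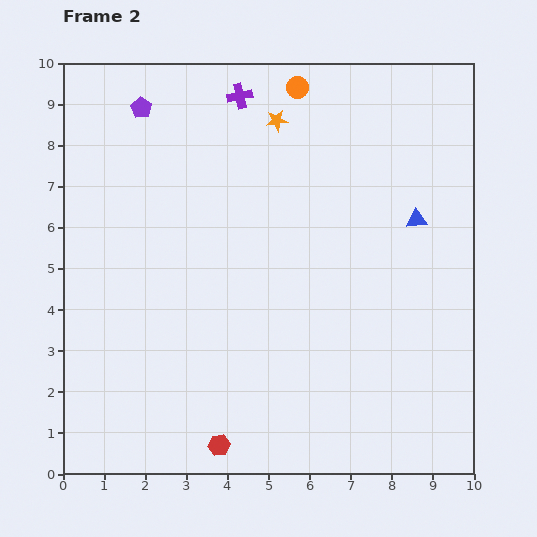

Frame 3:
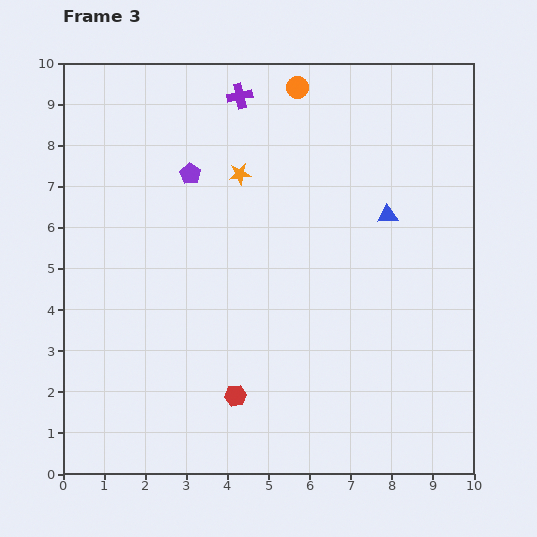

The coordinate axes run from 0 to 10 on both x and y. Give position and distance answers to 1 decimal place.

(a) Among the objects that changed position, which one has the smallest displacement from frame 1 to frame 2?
the blue triangle

(moved 0.8)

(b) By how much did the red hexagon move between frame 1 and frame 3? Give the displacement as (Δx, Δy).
(0.8, 0.0)

The red hexagon was at (3.4, 1.9) in frame 1 and (4.2, 1.9) in frame 3.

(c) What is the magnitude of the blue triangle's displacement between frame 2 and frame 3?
0.7

The blue triangle moved from (8.6, 6.2) to (7.9, 6.3), a distance of √(0.7² + 0.1²) ≈ 0.7.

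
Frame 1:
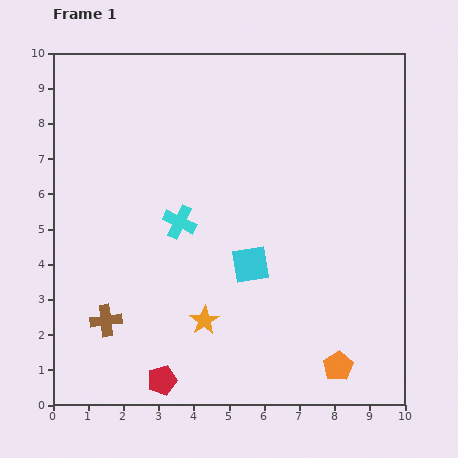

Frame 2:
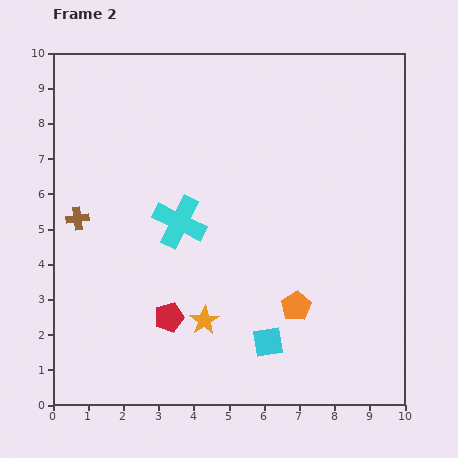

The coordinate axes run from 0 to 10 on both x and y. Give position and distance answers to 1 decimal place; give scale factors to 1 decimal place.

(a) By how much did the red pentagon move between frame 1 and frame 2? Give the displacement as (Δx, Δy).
(0.2, 1.8)

The red pentagon was at (3.1, 0.7) in frame 1 and (3.3, 2.5) in frame 2.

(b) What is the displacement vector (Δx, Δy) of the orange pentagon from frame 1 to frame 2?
(-1.2, 1.7)

The orange pentagon was at (8.1, 1.1) in frame 1 and (6.9, 2.8) in frame 2.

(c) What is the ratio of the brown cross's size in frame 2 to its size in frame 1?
0.7×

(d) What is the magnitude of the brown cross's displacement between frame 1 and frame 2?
3.0

The brown cross moved from (1.5, 2.4) to (0.7, 5.3), a distance of √(0.8² + 2.9²) ≈ 3.0.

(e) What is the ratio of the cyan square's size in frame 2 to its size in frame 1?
0.8×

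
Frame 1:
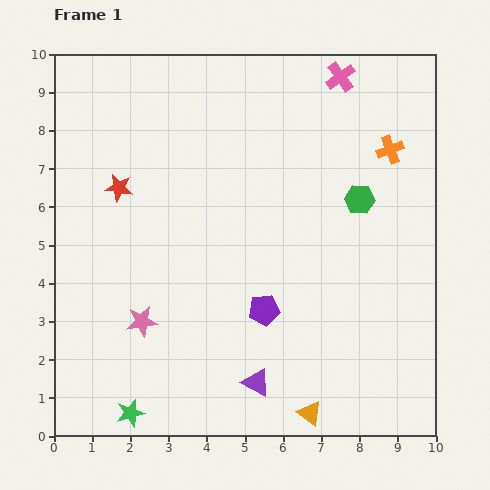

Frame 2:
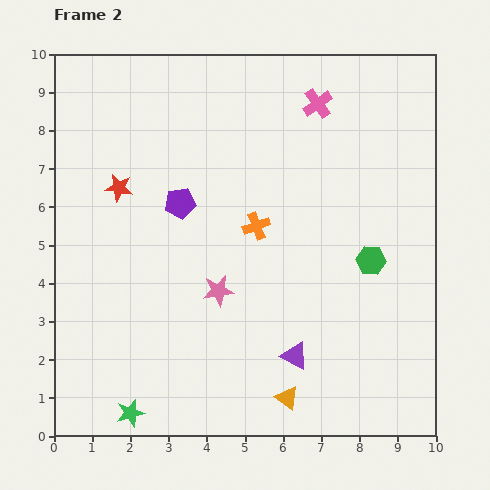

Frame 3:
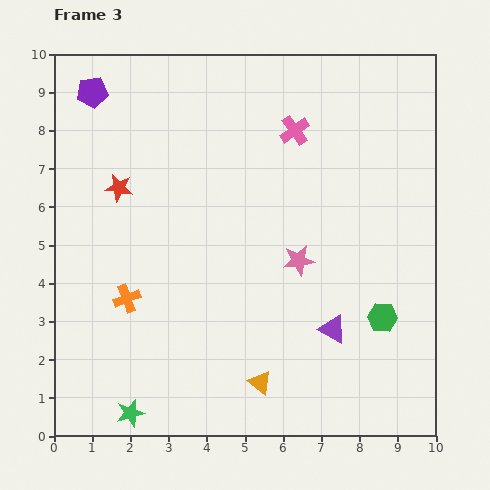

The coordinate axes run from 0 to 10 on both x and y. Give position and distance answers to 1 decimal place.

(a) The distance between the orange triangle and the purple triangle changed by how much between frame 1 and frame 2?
-0.5

Distance in frame 1: 1.6. Distance in frame 2: 1.1.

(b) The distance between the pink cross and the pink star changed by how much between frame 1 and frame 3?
-4.8

Distance in frame 1: 8.2. Distance in frame 3: 3.4.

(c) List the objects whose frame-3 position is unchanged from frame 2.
the red star, the green star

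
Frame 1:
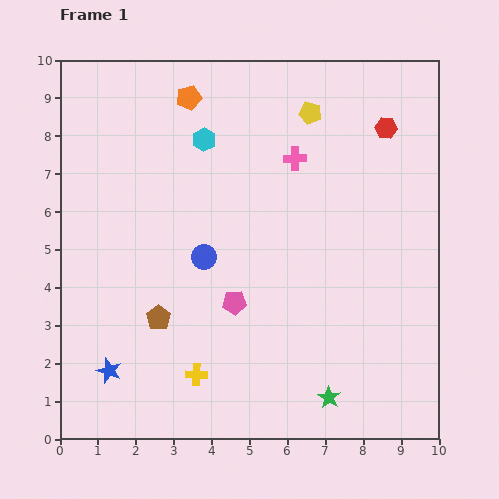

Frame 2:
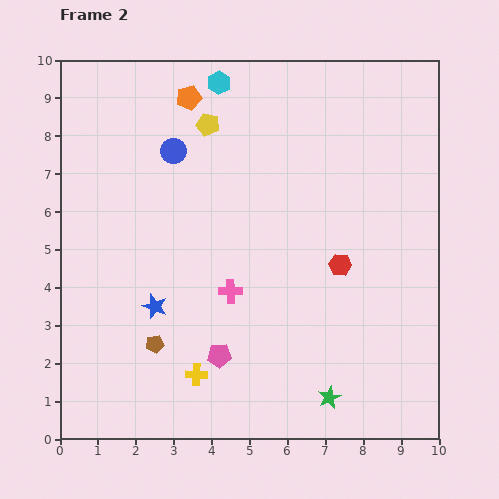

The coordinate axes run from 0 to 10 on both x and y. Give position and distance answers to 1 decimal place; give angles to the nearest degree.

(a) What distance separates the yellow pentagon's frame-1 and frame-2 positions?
2.7

The yellow pentagon moved from (6.6, 8.6) to (3.9, 8.3), a distance of √(2.7² + 0.3²) ≈ 2.7.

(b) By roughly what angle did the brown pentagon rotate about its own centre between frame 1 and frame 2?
26° clockwise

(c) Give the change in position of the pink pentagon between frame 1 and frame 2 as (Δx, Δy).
(-0.4, -1.4)

The pink pentagon was at (4.6, 3.6) in frame 1 and (4.2, 2.2) in frame 2.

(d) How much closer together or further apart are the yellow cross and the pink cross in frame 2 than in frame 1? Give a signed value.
-3.9

Distance in frame 1: 6.3. Distance in frame 2: 2.4.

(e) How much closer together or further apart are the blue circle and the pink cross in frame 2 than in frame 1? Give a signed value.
+0.5

Distance in frame 1: 3.5. Distance in frame 2: 4.0.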